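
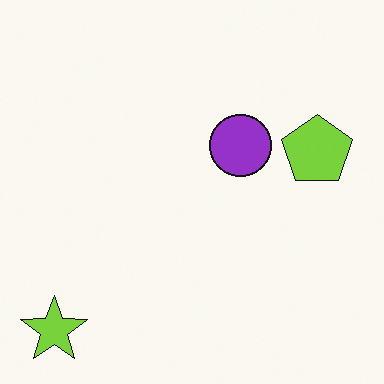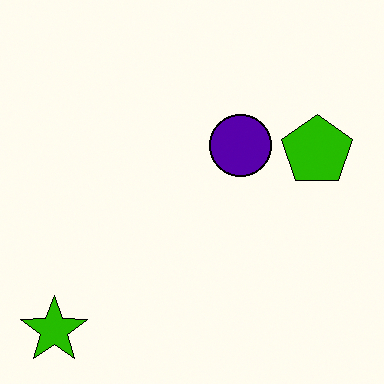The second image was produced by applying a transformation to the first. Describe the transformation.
The second image is the first given much higher contrast.

Tones are pushed away from mid-grey across the whole image — a global contrast change.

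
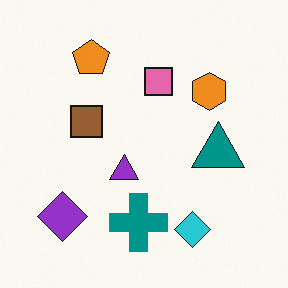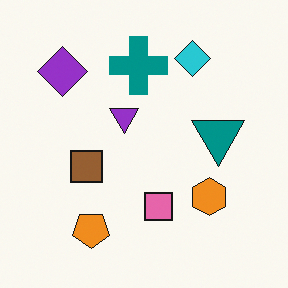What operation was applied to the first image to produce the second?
The transformation is: flipped vertically (top ↔ bottom).

The orange pentagon is in the top-left of the first image and the bottom-left of the second — shapes on opposite sides of the horizontal midline have swapped in a mirror flip.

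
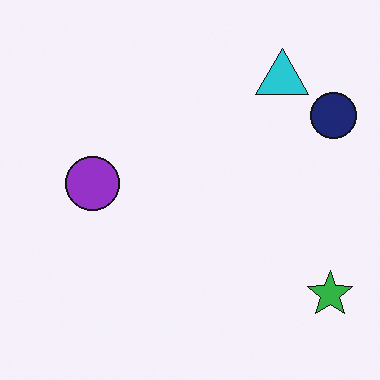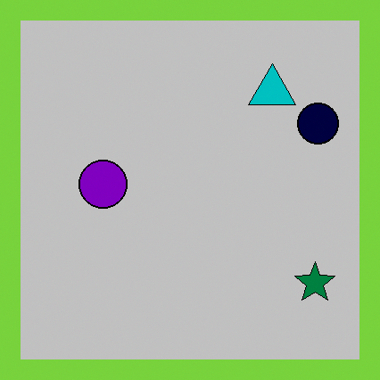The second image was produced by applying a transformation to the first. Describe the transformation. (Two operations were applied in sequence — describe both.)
The image was heavily posterized to just a handful of flat colors, then framed with a lime border.

Each flat color has snapped to a coarser quantized level — most visibly, the near-white background has dropped to a flat grey. A solid lime frame runs around the edge of the second image, with the content slightly shrunk inside it.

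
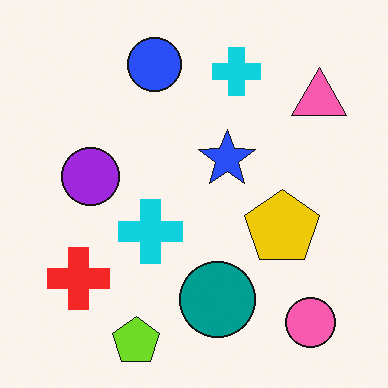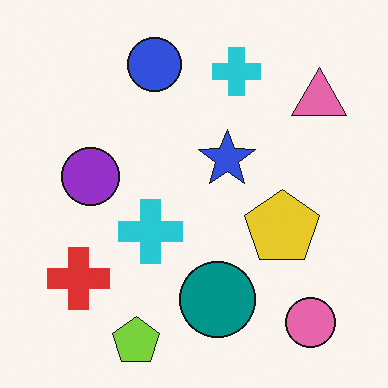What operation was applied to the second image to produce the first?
Slightly oversaturated.

All colors are more vivid — a global saturation change.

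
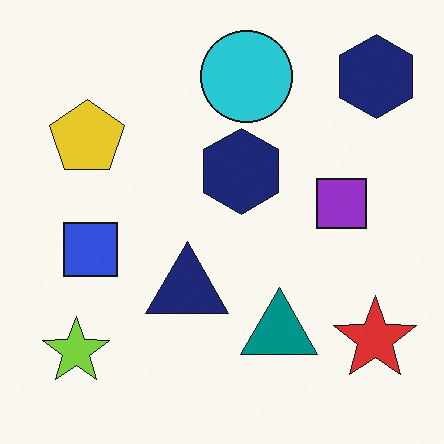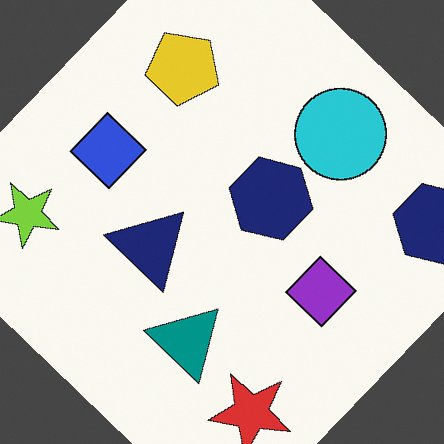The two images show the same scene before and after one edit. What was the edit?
This is the original image rotated clockwise by a large amount — several tens of degrees.

Every shape is tilted by the same angle and the image corners show triangular fill wedges — a whole-image rotation by a non-right angle.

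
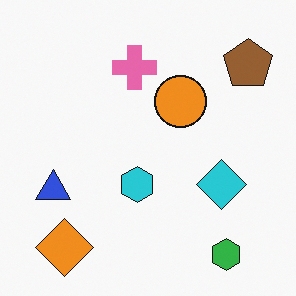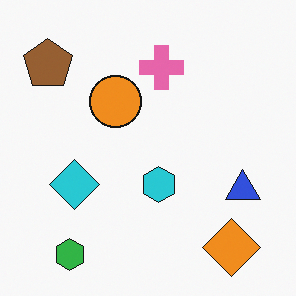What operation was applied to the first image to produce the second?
The transformation is: flipped horizontally (left ↔ right).

The brown pentagon is in the top-right of the first image and the top-left of the second — shapes on opposite sides of the vertical midline have swapped in a mirror flip.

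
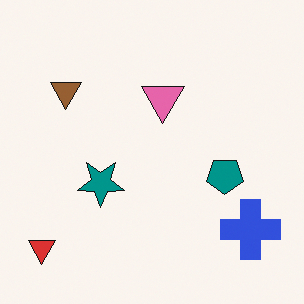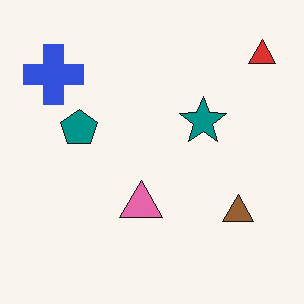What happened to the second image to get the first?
Rotated 180°.

The red triangle sits in the top-right of the second image and the bottom-left of the first — consistent with a whole-image 180° rotation.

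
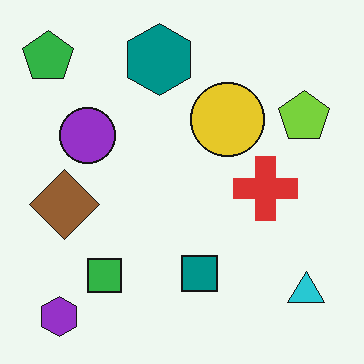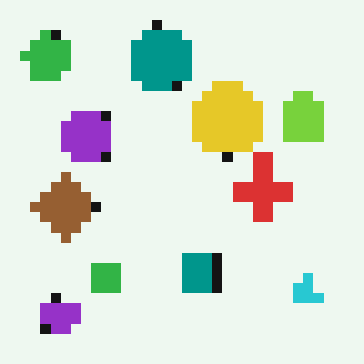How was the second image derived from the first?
This is the original image coarsely pixelated.

Shapes are reduced to large square blocks; fine edges and outlines are lost — a downscale-then-upscale (mosaic) effect.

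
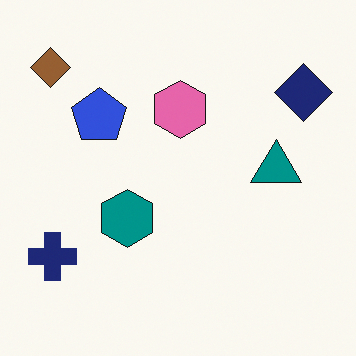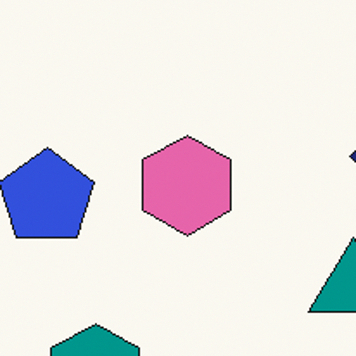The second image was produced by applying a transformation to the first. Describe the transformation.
Cropped to a noticeably smaller region and rescaled.

The visible shapes are larger and the field of view is narrower; shapes near the original edges may be partly or wholly outside the frame — a crop-and-rescale.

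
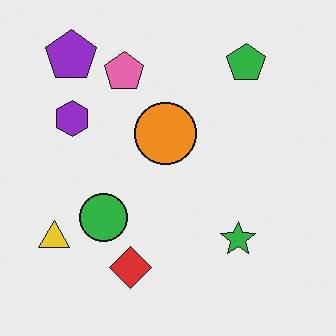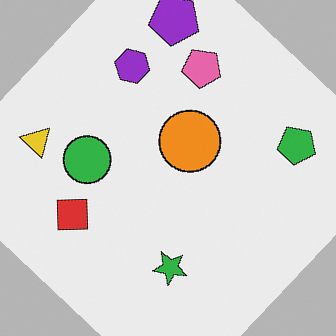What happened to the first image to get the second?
The transformation is: rotated clockwise by a large amount — several tens of degrees.

Every shape is tilted by the same angle and the image corners show triangular fill wedges — a whole-image rotation by a non-right angle.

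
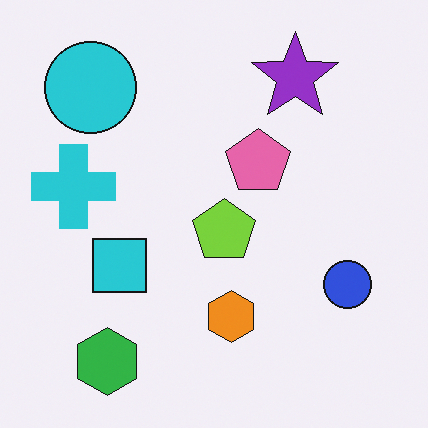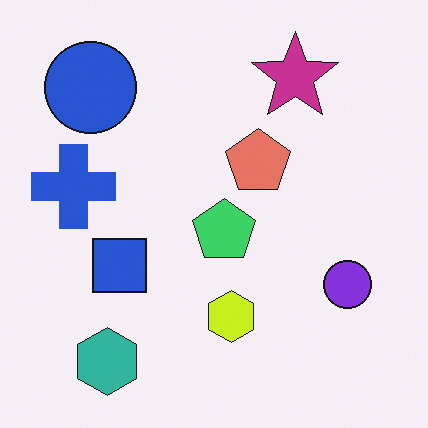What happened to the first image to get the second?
The transformation is: hue-shifted slightly.

Every shape's color has rotated by the same amount around the hue wheel — a uniform hue shift.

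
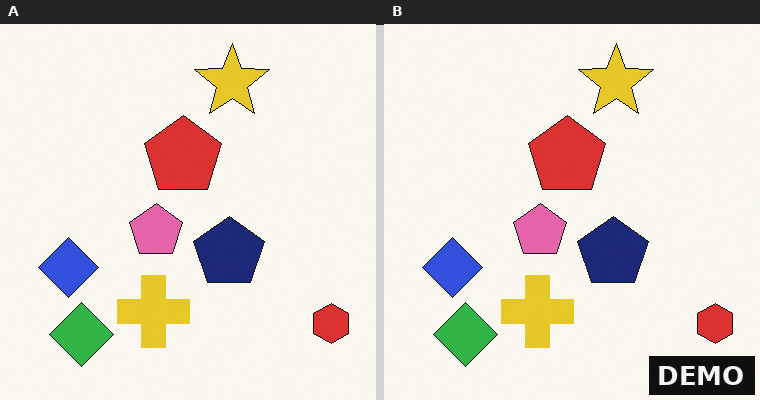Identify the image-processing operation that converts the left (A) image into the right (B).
Watermarked with the text "DEMO" in the lower-right corner.

A dark label reading "DEMO" appears in the lower-right corner.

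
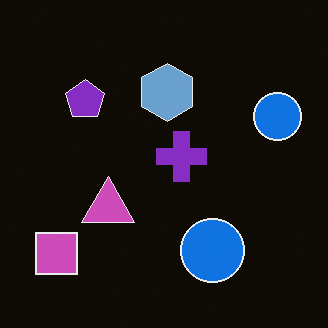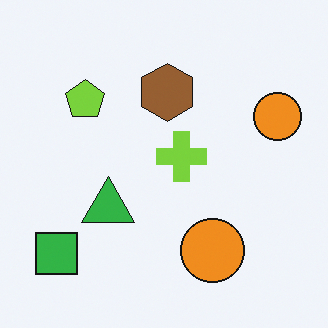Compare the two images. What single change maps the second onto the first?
It was color-inverted (negative).

The light background has become dark and every shape's color is its complement — a photographic negative.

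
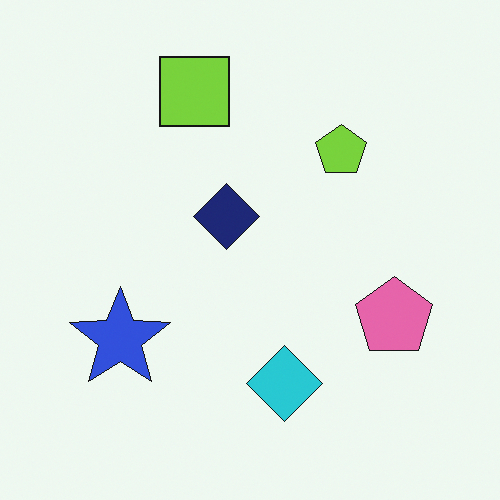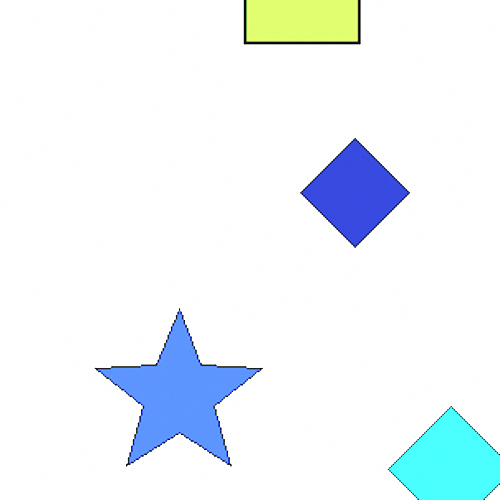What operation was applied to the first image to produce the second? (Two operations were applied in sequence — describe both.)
It was cropped tightly and scaled back up, then noticeably brightened.

The visible shapes are larger and the field of view is narrower; shapes near the original edges may be partly or wholly outside the frame — a crop-and-rescale. Every pixel — background and shapes alike — is uniformly brightened.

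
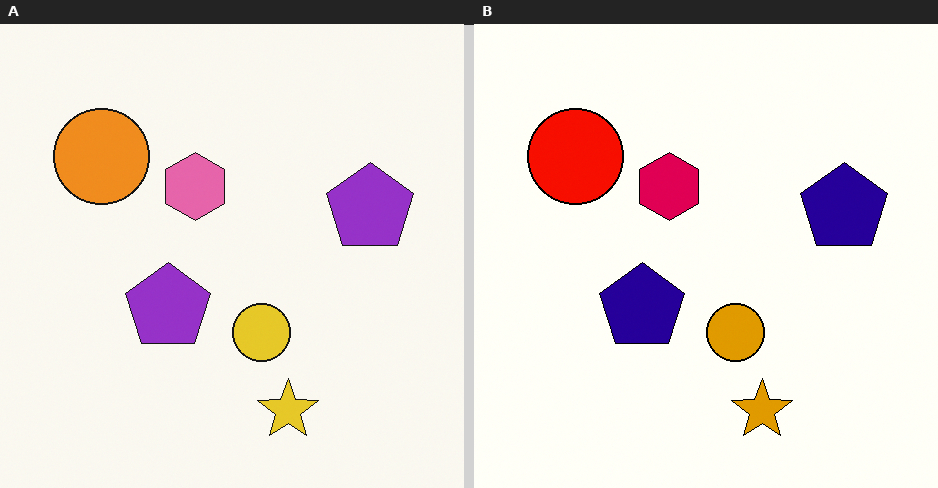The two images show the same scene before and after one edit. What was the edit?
Given much higher contrast.

Tones are pushed away from mid-grey across the whole image — a global contrast change.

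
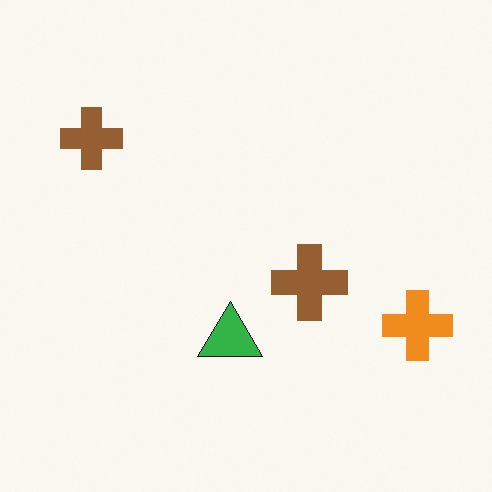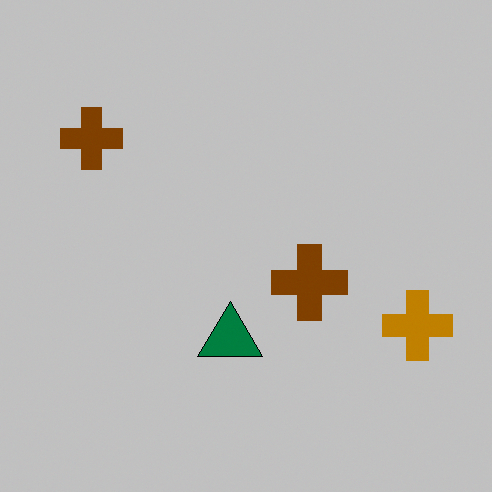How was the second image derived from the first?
The second image is the first aggressively posterized.

Each flat color has snapped to a coarser quantized level — most visibly, the near-white background has dropped to a flat grey.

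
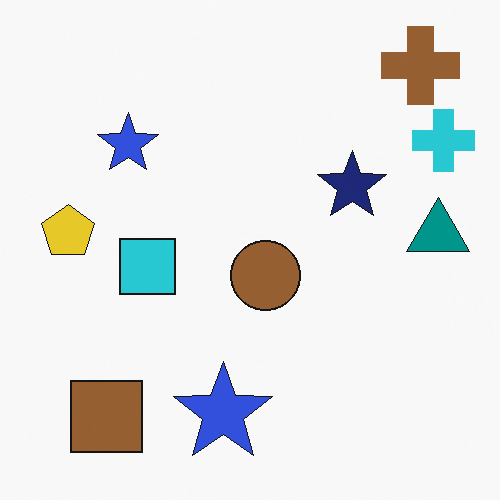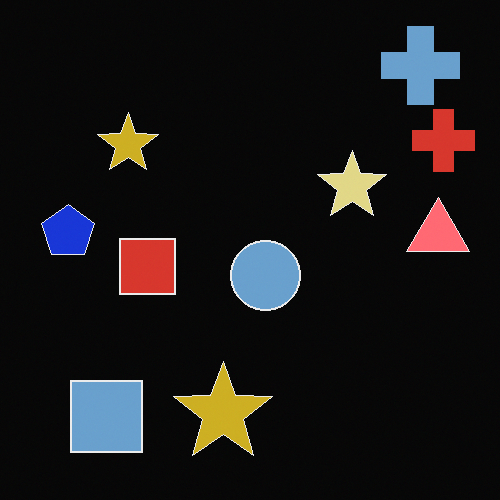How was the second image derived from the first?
The second image is the first color-inverted (negative).

The light background has become dark and every shape's color is its complement — a photographic negative.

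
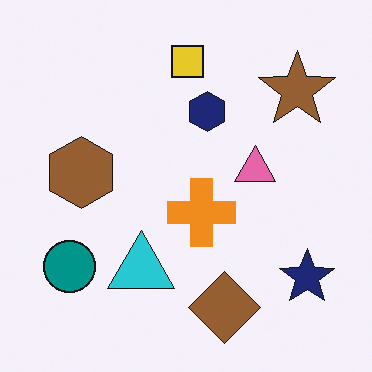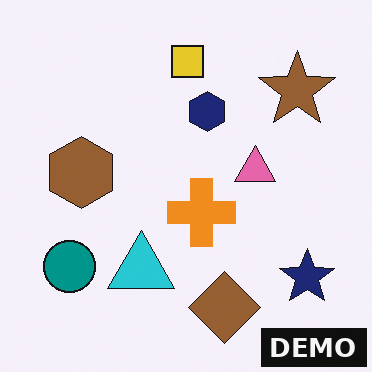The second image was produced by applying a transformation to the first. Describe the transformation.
The second image is the first watermarked with the text "DEMO" in the lower-right corner.

A dark label reading "DEMO" appears in the lower-right corner.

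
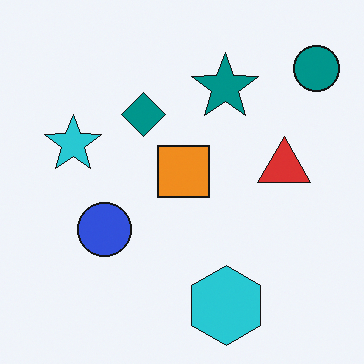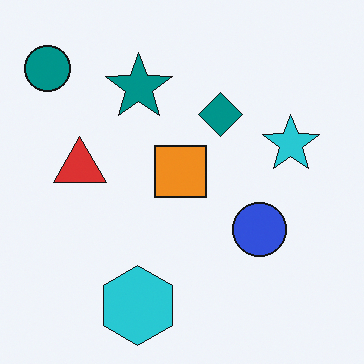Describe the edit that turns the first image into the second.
The transformation is: flipped horizontally (left ↔ right).

The teal circle is in the top-right of the first image and the top-left of the second — shapes on opposite sides of the vertical midline have swapped in a mirror flip.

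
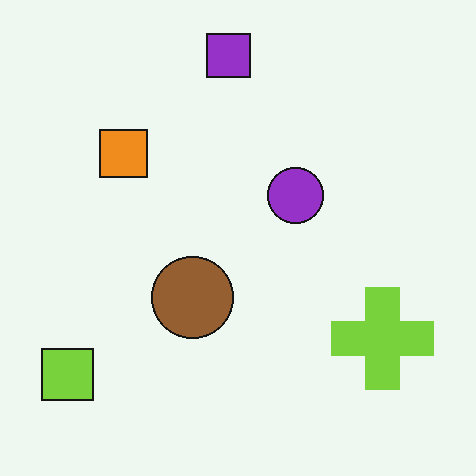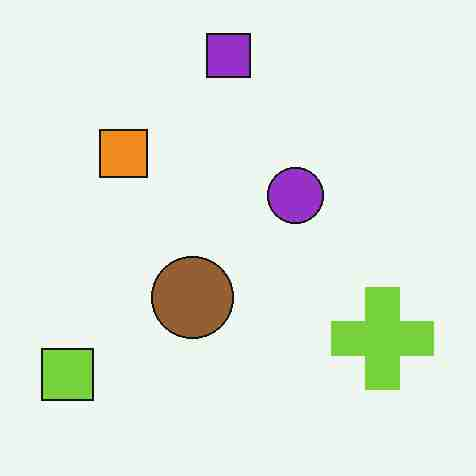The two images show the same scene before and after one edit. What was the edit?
The second image is the first degraded with heavy JPEG compression.

Blocky 8×8 compression artifacts appear around shape edges and the flat background shows ringing — characteristic JPEG degradation.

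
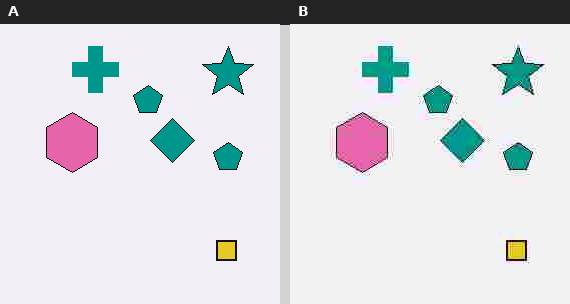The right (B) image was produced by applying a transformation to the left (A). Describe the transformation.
It was heavily JPEG-compressed with obvious blocking artifacts.

Blocky 8×8 compression artifacts appear around shape edges and the flat background shows ringing — characteristic JPEG degradation.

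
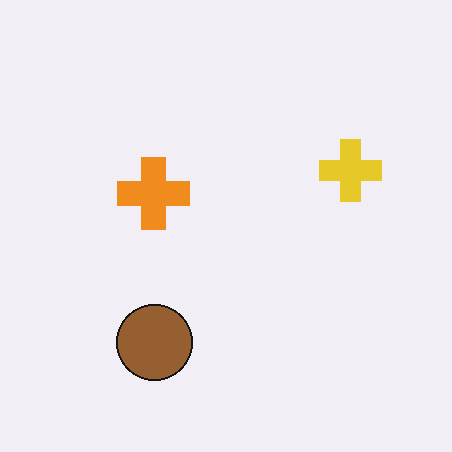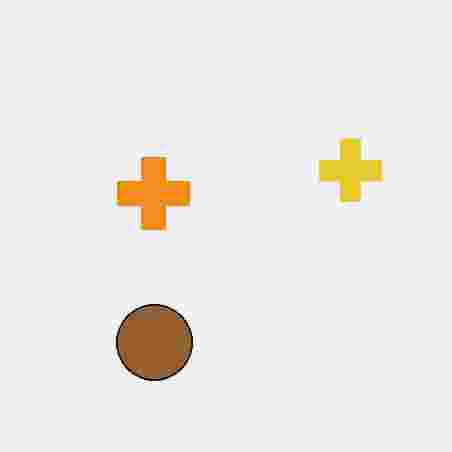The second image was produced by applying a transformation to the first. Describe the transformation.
The transformation is: heavily JPEG-compressed with obvious blocking artifacts.

Blocky 8×8 compression artifacts appear around shape edges and the flat background shows ringing — characteristic JPEG degradation.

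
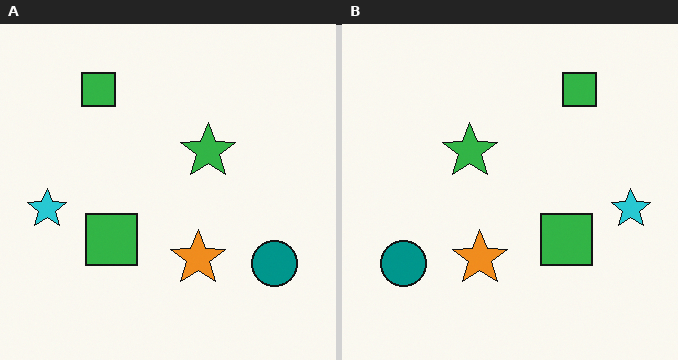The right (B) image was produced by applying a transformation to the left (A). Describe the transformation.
The right (B) image is the left (A) flipped horizontally (left ↔ right).

The cyan star is in the left of the left (A) image and the right of the right (B) — shapes on opposite sides of the vertical midline have swapped in a mirror flip.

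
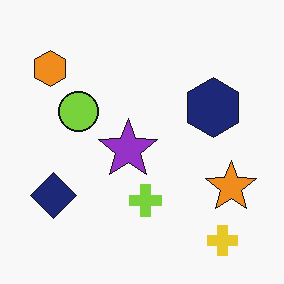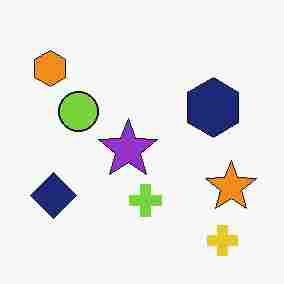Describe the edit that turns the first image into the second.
It was heavily JPEG-compressed with obvious blocking artifacts.

Blocky 8×8 compression artifacts appear around shape edges and the flat background shows ringing — characteristic JPEG degradation.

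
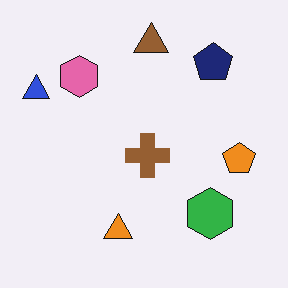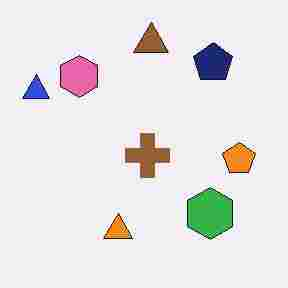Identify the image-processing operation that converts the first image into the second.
The second image is the first heavily JPEG-compressed with obvious blocking artifacts.

Blocky 8×8 compression artifacts appear around shape edges and the flat background shows ringing — characteristic JPEG degradation.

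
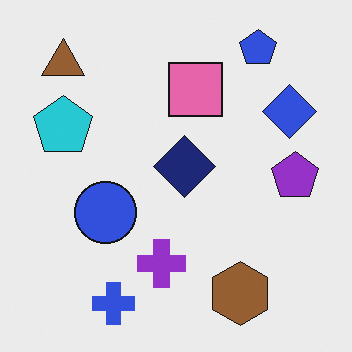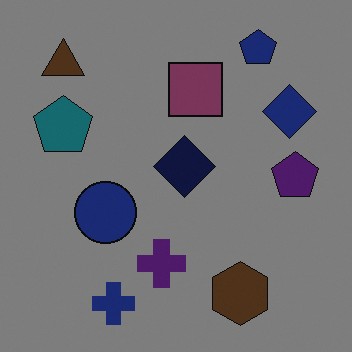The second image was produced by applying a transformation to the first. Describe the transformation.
This is the original image substantially darkened.

Every pixel — background and shapes alike — is uniformly darkened.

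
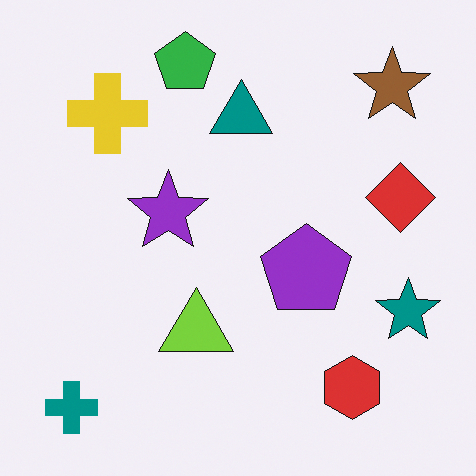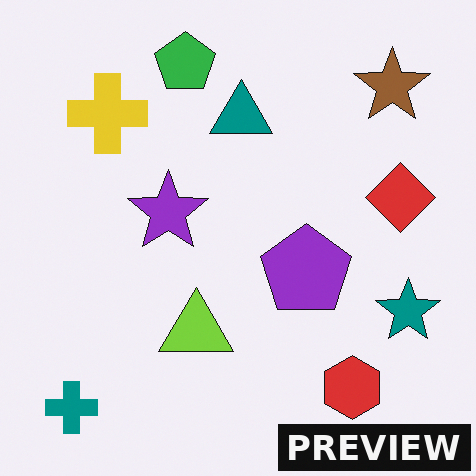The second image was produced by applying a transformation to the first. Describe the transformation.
It was watermarked with the text "PREVIEW" in the lower-right corner.

A dark label reading "PREVIEW" appears in the lower-right corner.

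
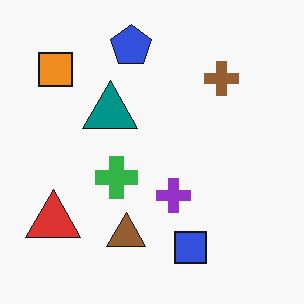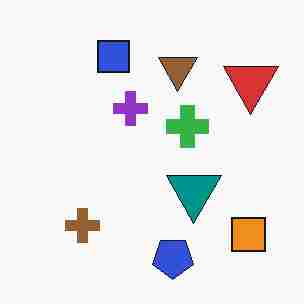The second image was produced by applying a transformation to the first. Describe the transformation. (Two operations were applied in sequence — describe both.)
The image was degraded with heavy JPEG compression, then rotated 180°.

Blocky 8×8 compression artifacts appear around shape edges and the flat background shows ringing — characteristic JPEG degradation. The orange square sits in the top-left of the first image and the bottom-right of the second — consistent with a whole-image 180° rotation.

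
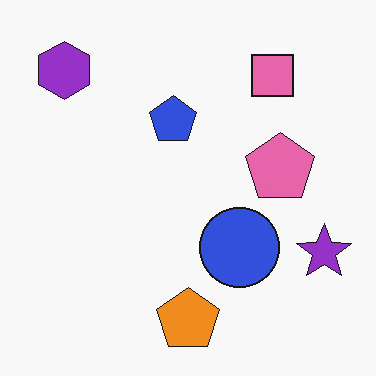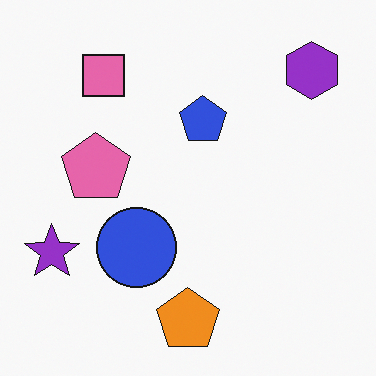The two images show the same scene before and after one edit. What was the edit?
This is the original image flipped horizontally (left ↔ right).

The purple star is in the bottom-right of the first image and the bottom-left of the second — shapes on opposite sides of the vertical midline have swapped in a mirror flip.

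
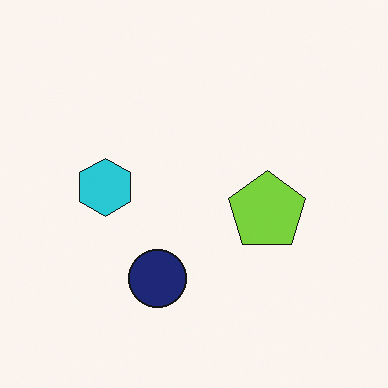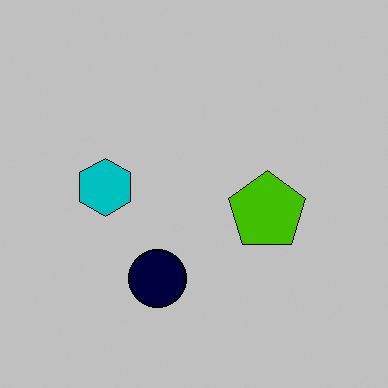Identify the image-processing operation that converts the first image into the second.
It was aggressively posterized.

Each flat color has snapped to a coarser quantized level — most visibly, the near-white background has dropped to a flat grey.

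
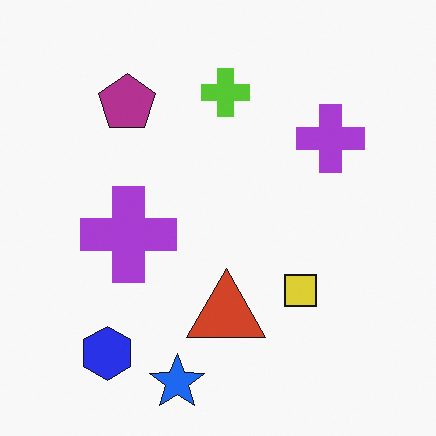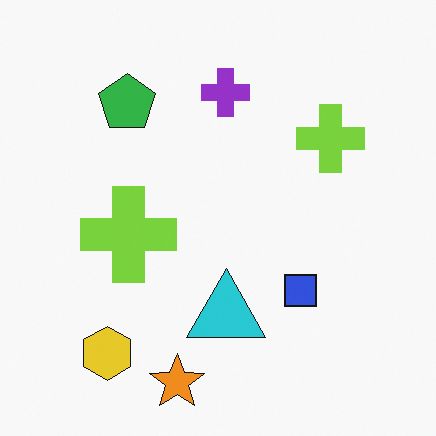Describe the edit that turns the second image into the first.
It was hue-shifted through roughly half the color wheel.

Every shape's color has rotated by the same amount around the hue wheel — a uniform hue shift.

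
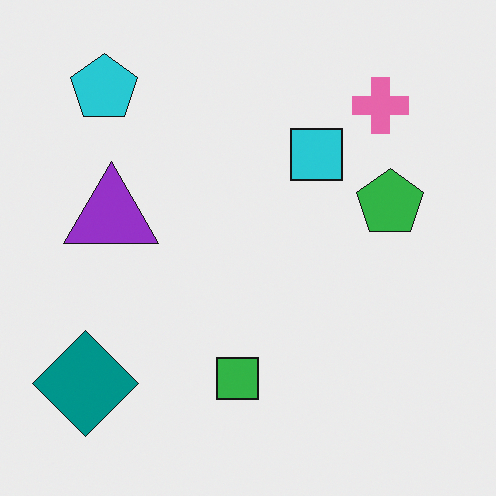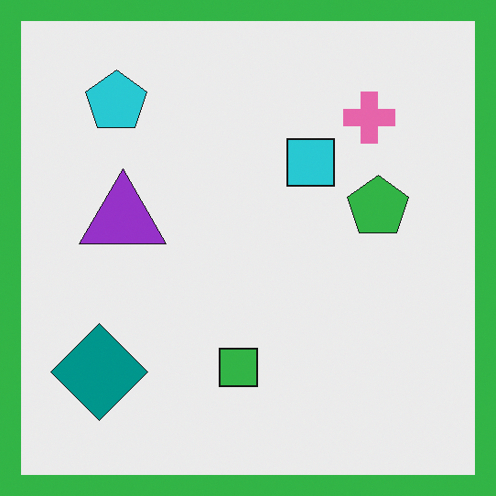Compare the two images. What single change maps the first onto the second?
The transformation is: framed with a green border.

A solid green frame runs around the edge of the second image, with the content slightly shrunk inside it.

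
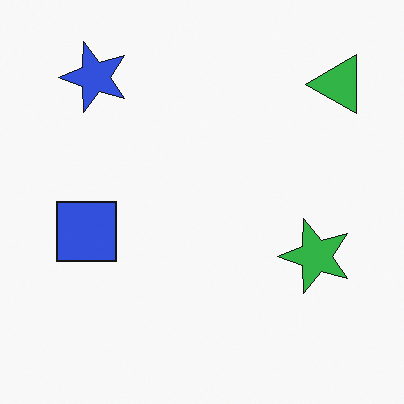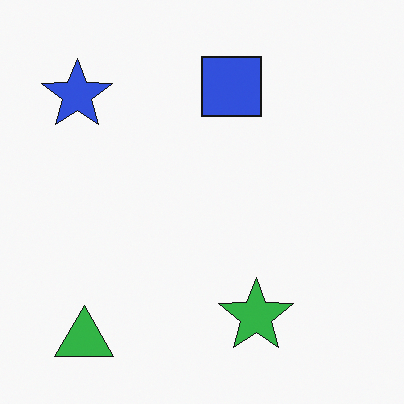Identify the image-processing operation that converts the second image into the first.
The image was transposed (reflected across the top-left ↔ bottom-right diagonal).

Shapes have swapped their row and column positions — what was in the top-right is now in the bottom-left — a diagonal reflection.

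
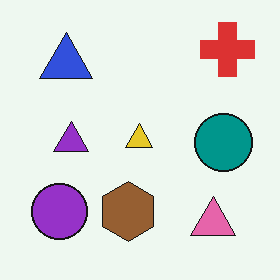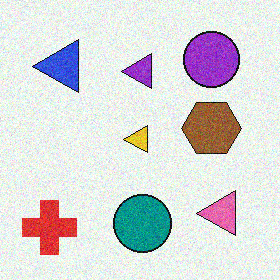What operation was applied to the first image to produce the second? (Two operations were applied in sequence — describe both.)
It was degraded with moderate additive noise, then transposed (reflected across the top-left ↔ bottom-right diagonal).

Random speckle covers the whole image, including the flat background. Shapes have swapped their row and column positions — what was in the top-right is now in the bottom-left — a diagonal reflection.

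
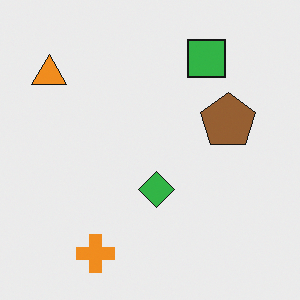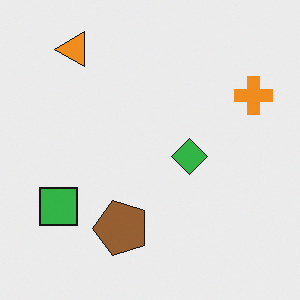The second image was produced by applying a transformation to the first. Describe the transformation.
The image was transposed (reflected across the top-left ↔ bottom-right diagonal).

Shapes have swapped their row and column positions — what was in the top-right is now in the bottom-left — a diagonal reflection.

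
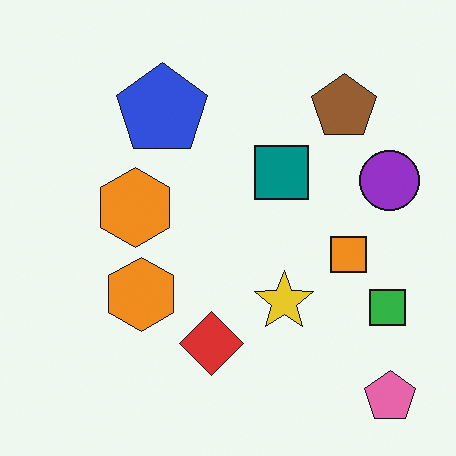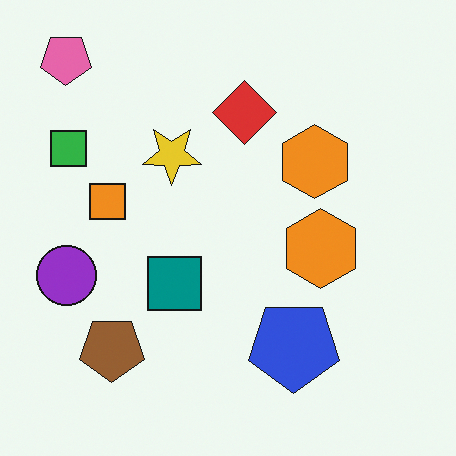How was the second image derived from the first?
This is the original image rotated 180°.

The pink pentagon sits in the bottom-right of the first image and the top-left of the second — consistent with a whole-image 180° rotation.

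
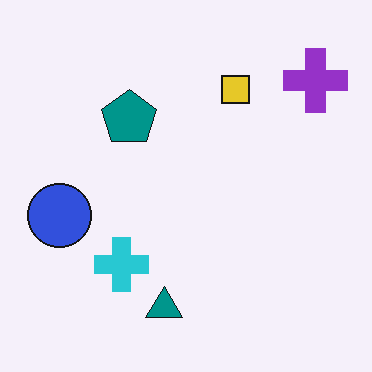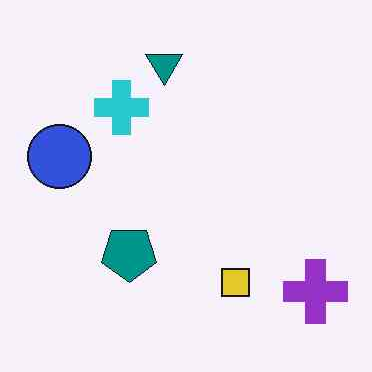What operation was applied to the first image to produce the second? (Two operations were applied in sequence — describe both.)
This is the original image JPEG-compressed with visible artifacts, then flipped vertically (top ↔ bottom).

Blocky 8×8 compression artifacts appear around shape edges and the flat background shows ringing — characteristic JPEG degradation. The teal triangle is in the bottom of the first image and the top of the second — shapes on opposite sides of the horizontal midline have swapped in a mirror flip.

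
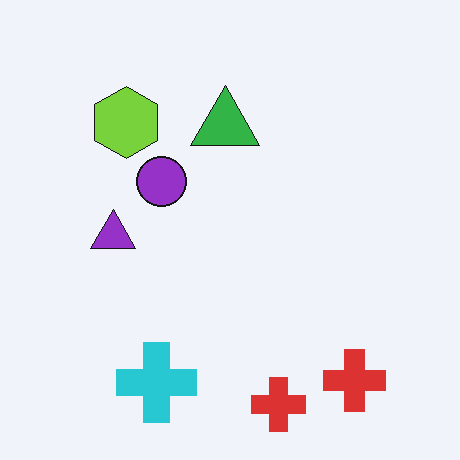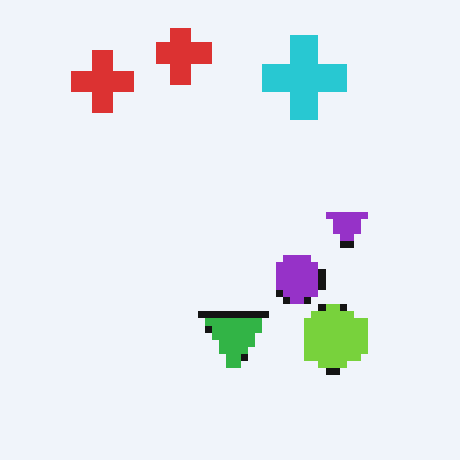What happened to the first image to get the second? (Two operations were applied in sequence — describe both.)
This is the original image rotated 180°, then pixelated into visible square blocks.

The cyan cross sits in the bottom of the first image and the top of the second — consistent with a whole-image 180° rotation. Shapes are reduced to large square blocks; fine edges and outlines are lost — a downscale-then-upscale (mosaic) effect.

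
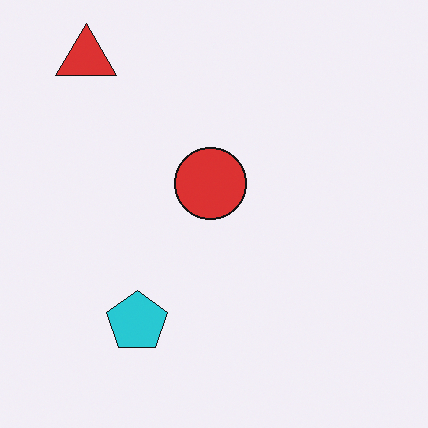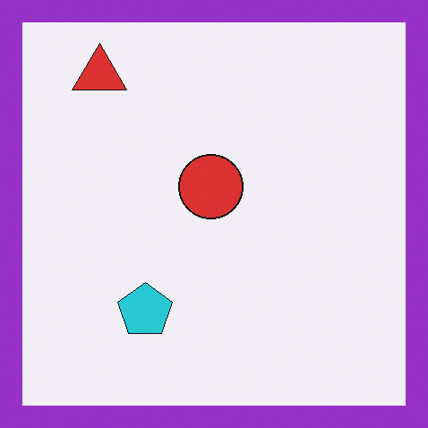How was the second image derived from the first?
This is the original image framed with a purple border.

A solid purple frame runs around the edge of the second image, with the content slightly shrunk inside it.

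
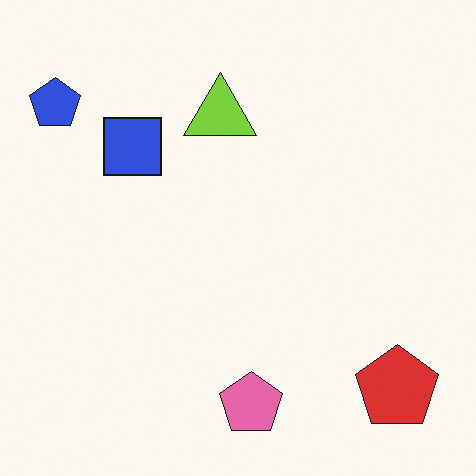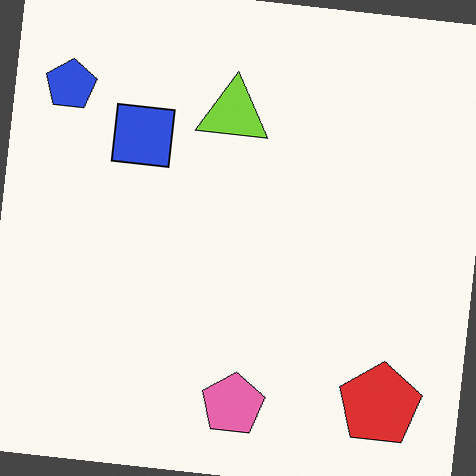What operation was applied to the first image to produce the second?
This is the original image rotated clockwise by a slight angle.

Every shape is tilted by the same angle and the image corners show triangular fill wedges — a whole-image rotation by a non-right angle.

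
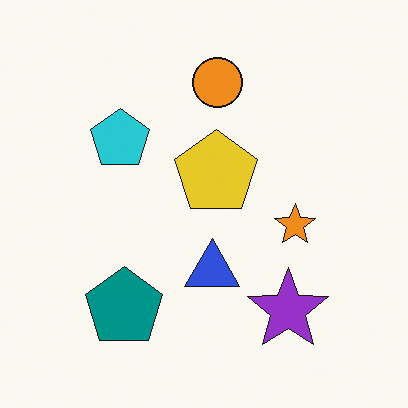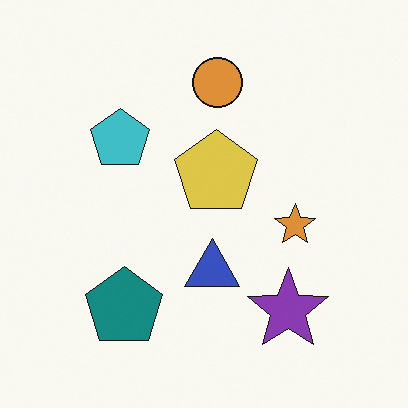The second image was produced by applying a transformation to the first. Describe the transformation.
The image was slightly desaturated.

All colors are more muted and greyish — a global saturation change.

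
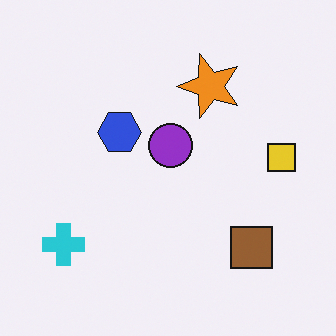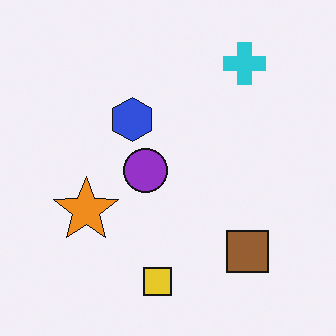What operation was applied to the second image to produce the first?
The first image is the second transposed (reflected across the top-left ↔ bottom-right diagonal).

Shapes have swapped their row and column positions — what was in the top-right is now in the bottom-left — a diagonal reflection.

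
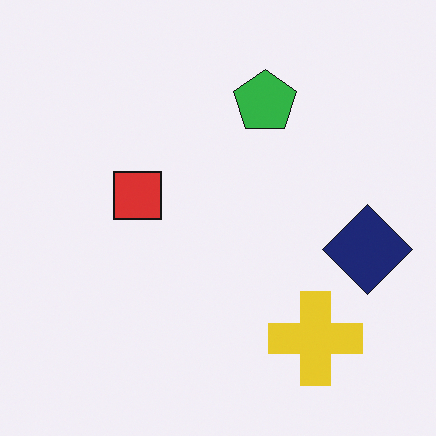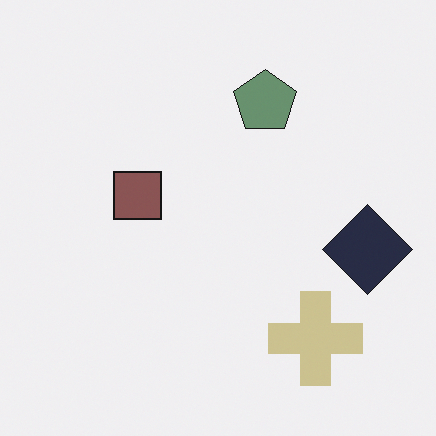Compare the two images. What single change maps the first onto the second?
It was heavily desaturated.

All colors are more muted and greyish — a global saturation change.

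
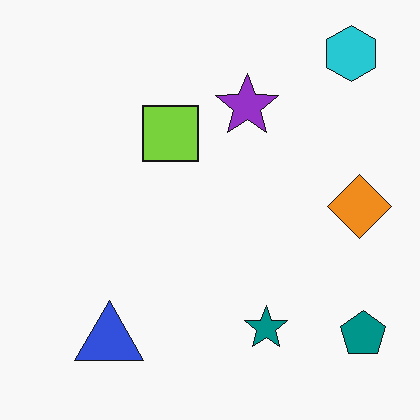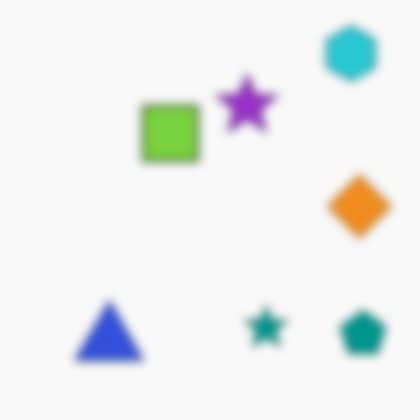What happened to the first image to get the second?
The second image is the first noticeably gaussian-blurred.

Shape edges and outlines are uniformly softened across the whole image.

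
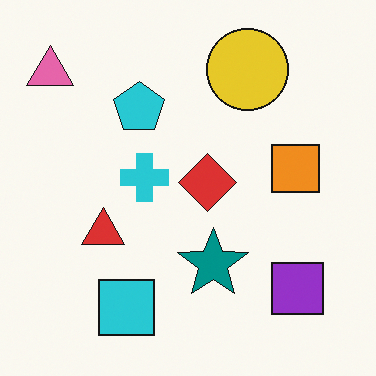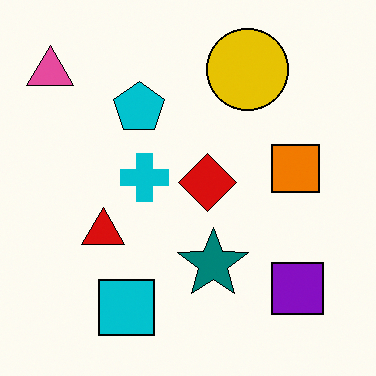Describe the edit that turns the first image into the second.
The transformation is: given slightly increased contrast.

Tones are pushed away from mid-grey across the whole image — a global contrast change.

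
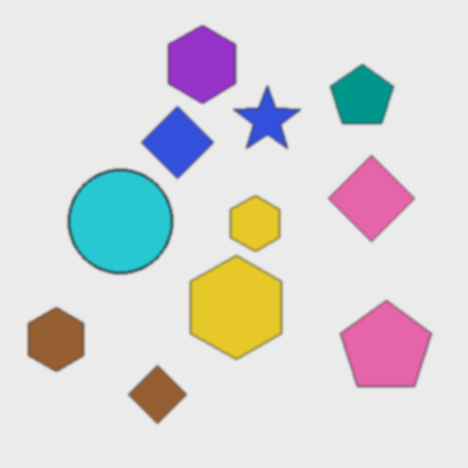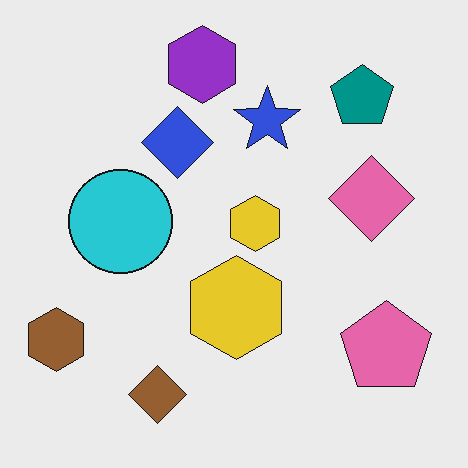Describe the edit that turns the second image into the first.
Slightly softened.

Shape edges and outlines are uniformly softened across the whole image.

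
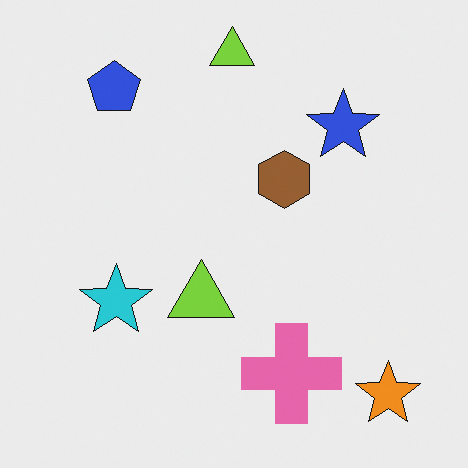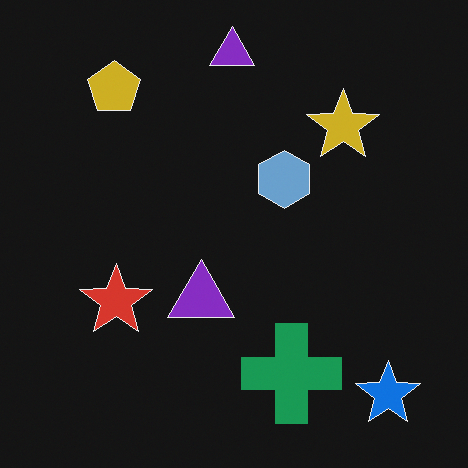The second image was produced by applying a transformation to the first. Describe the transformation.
It was color-inverted (negative).

The light background has become dark and every shape's color is its complement — a photographic negative.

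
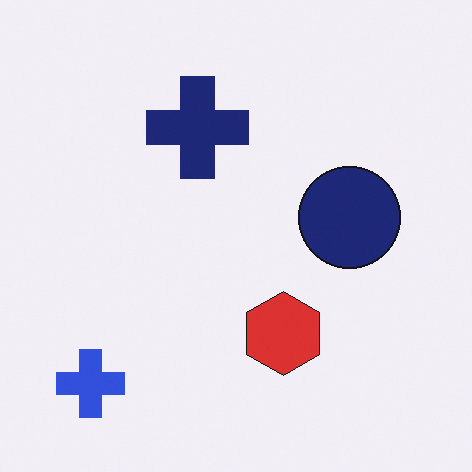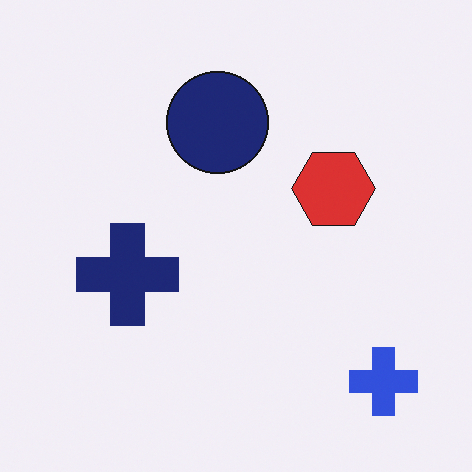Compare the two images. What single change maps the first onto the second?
It was rotated 90° counter-clockwise.

The blue cross sits in the bottom-left of the first image and the bottom-right of the second — consistent with a whole-image 90° counter-clockwise rotation.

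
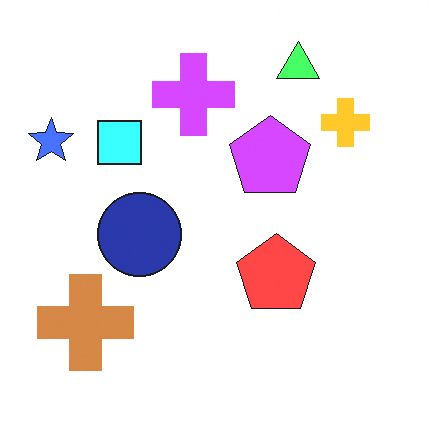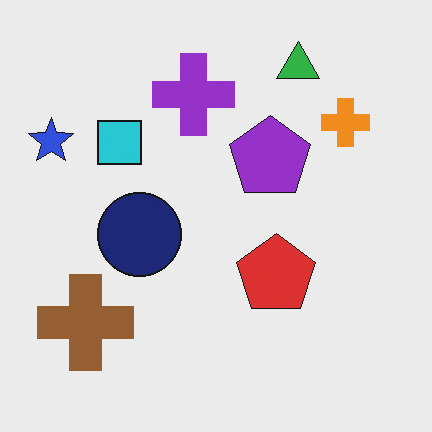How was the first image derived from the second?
The first image is the second brightened a lot.

Every pixel — background and shapes alike — is uniformly brightened.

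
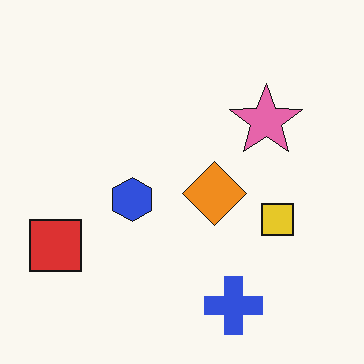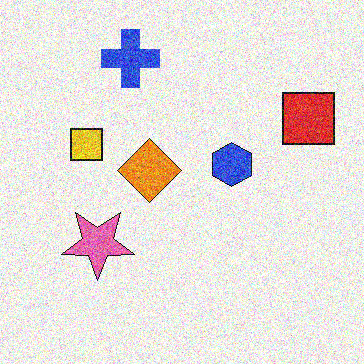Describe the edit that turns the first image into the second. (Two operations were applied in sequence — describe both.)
Degraded with heavy additive noise, then rotated 180°.

Random speckle covers the whole image, including the flat background. The red square sits in the bottom-left of the first image and the top-right of the second — consistent with a whole-image 180° rotation.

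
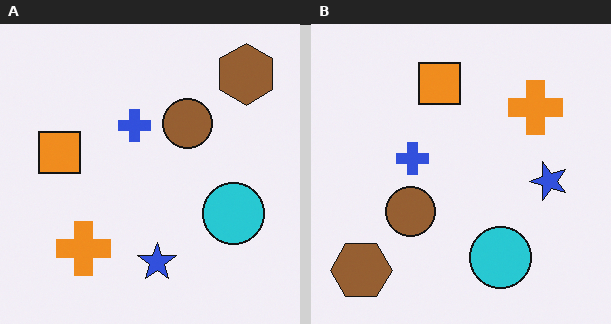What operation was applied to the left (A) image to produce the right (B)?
It was transposed (reflected across the top-left ↔ bottom-right diagonal).

Shapes have swapped their row and column positions — what was in the top-right is now in the bottom-left — a diagonal reflection.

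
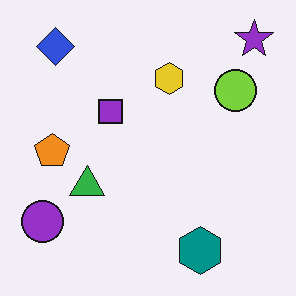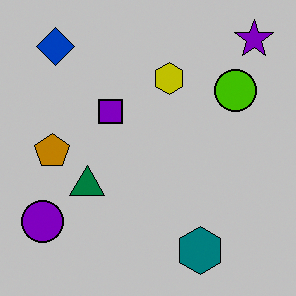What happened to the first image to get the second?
It was heavily posterized to just a handful of flat colors.

Each flat color has snapped to a coarser quantized level — most visibly, the near-white background has dropped to a flat grey.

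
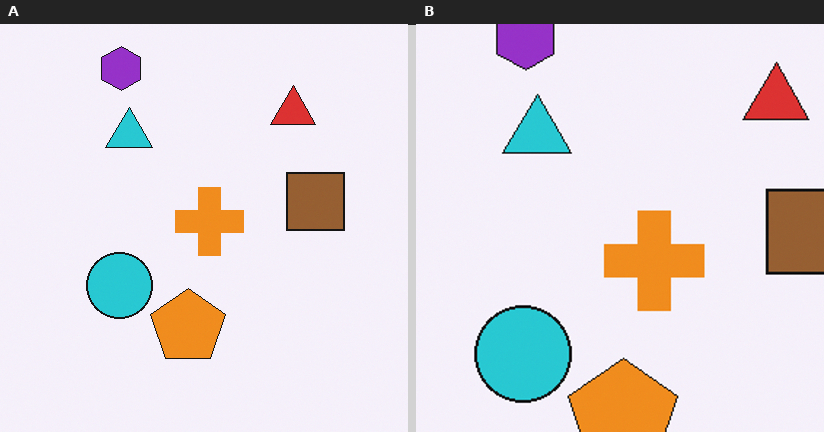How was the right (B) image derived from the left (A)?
The transformation is: cropped to a modestly smaller region and rescaled.

The visible shapes are larger and the field of view is narrower; shapes near the original edges may be partly or wholly outside the frame — a crop-and-rescale.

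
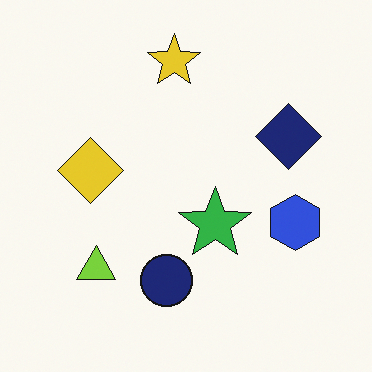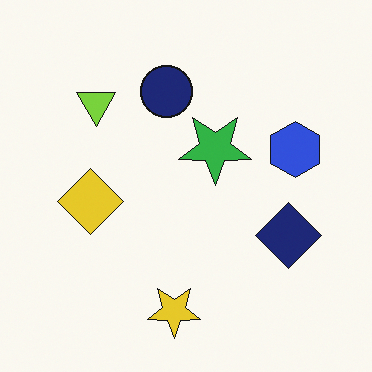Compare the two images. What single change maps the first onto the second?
The transformation is: flipped vertically (top ↔ bottom).

The yellow star is in the top of the first image and the bottom of the second — shapes on opposite sides of the horizontal midline have swapped in a mirror flip.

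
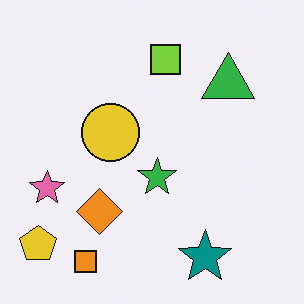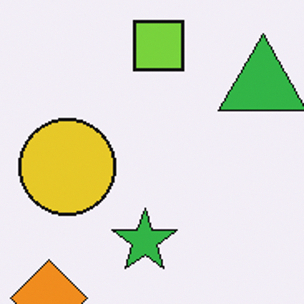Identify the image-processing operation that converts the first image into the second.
The transformation is: cropped to a noticeably smaller region and rescaled.

The visible shapes are larger and the field of view is narrower; shapes near the original edges may be partly or wholly outside the frame — a crop-and-rescale.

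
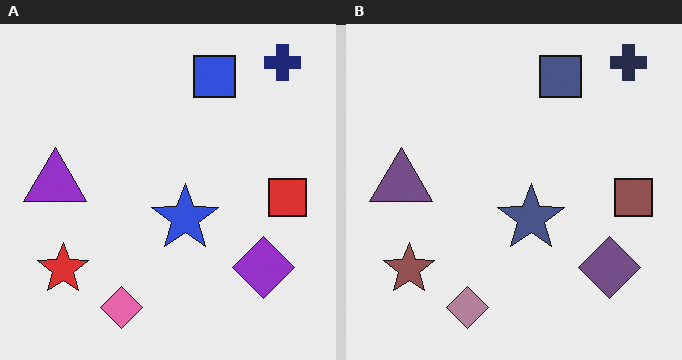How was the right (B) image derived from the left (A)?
The right (B) image is the left (A) made much more muted (saturation change).

All colors are more muted and greyish — a global saturation change.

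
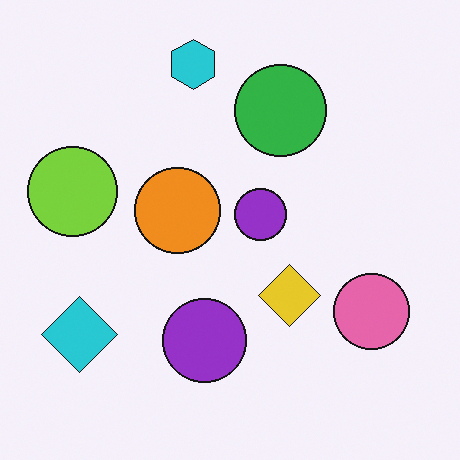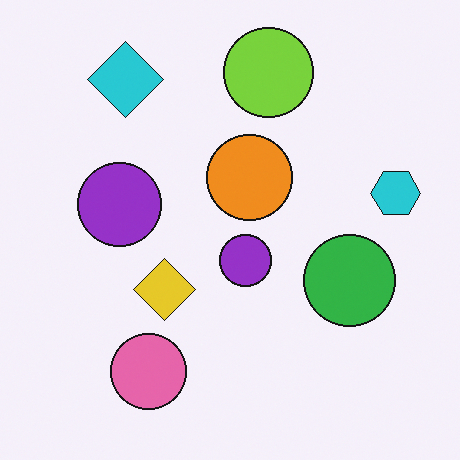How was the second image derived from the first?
This is the original image rotated 90° clockwise.

The cyan diamond sits in the bottom-left of the first image and the top-left of the second — consistent with a whole-image 90° clockwise rotation.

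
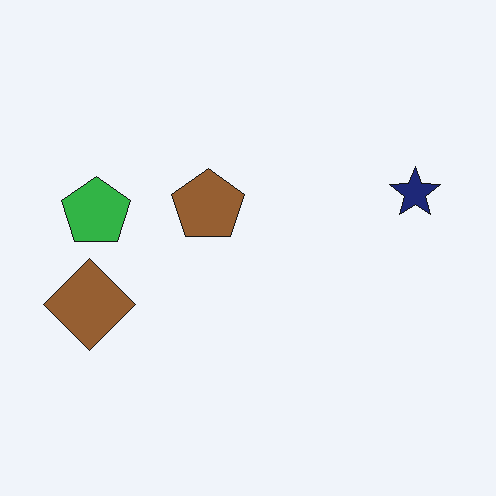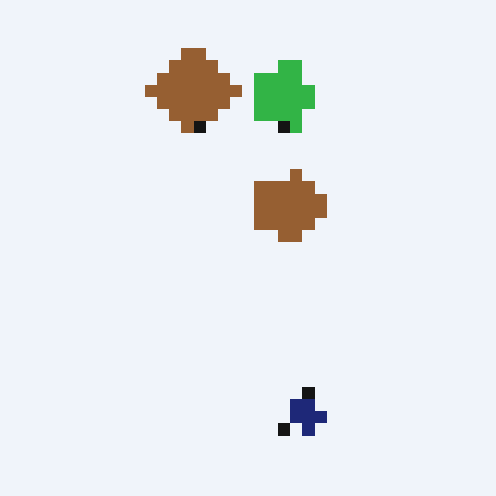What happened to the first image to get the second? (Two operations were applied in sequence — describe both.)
The image was rotated 90° clockwise, then heavily pixelated into large blocks.

The navy star sits in the right of the first image and the bottom of the second — consistent with a whole-image 90° clockwise rotation. Shapes are reduced to large square blocks; fine edges and outlines are lost — a downscale-then-upscale (mosaic) effect.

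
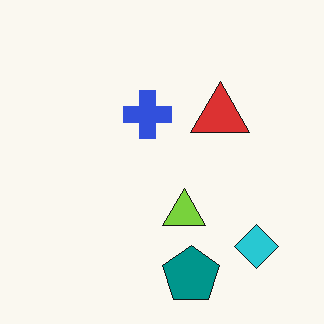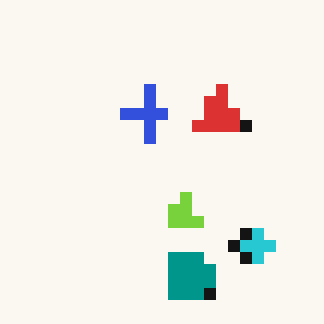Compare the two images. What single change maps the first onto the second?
The transformation is: heavily pixelated into large blocks.

Shapes are reduced to large square blocks; fine edges and outlines are lost — a downscale-then-upscale (mosaic) effect.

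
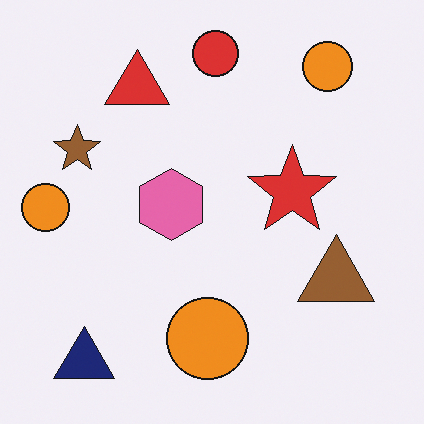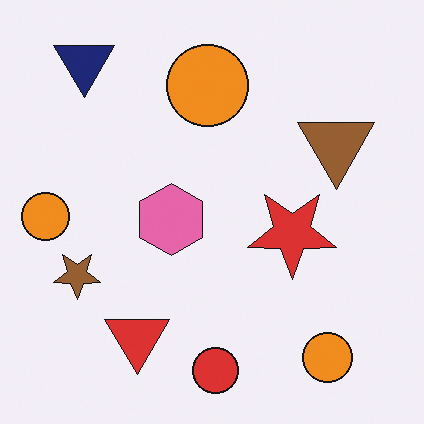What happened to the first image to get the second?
The image was flipped vertically (top ↔ bottom).

The red circle is in the top of the first image and the bottom of the second — shapes on opposite sides of the horizontal midline have swapped in a mirror flip.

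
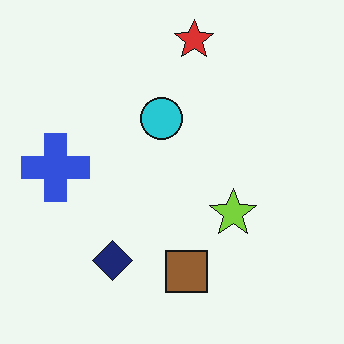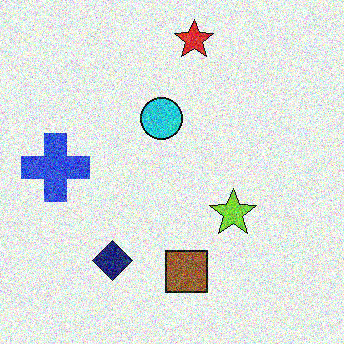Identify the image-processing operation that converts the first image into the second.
This is the original image degraded with a thick layer of grain.

Random speckle covers the whole image, including the flat background.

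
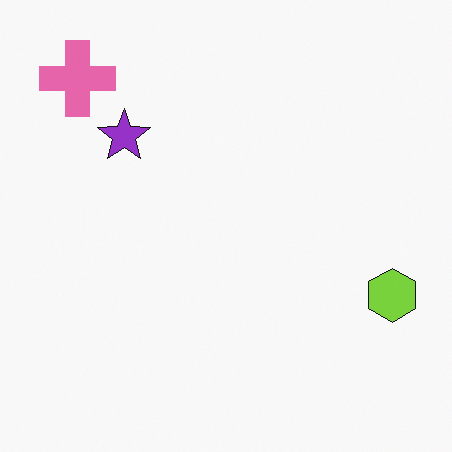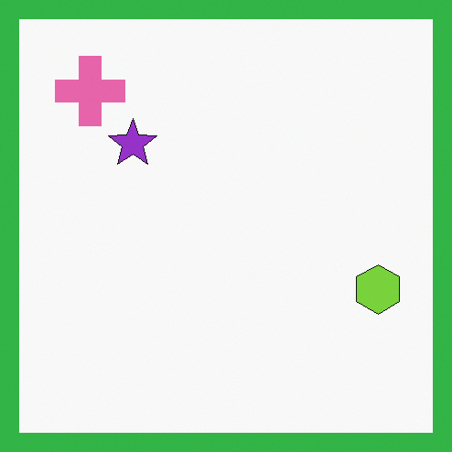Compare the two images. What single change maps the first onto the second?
This is the original image framed with a green border.

A solid green frame runs around the edge of the second image, with the content slightly shrunk inside it.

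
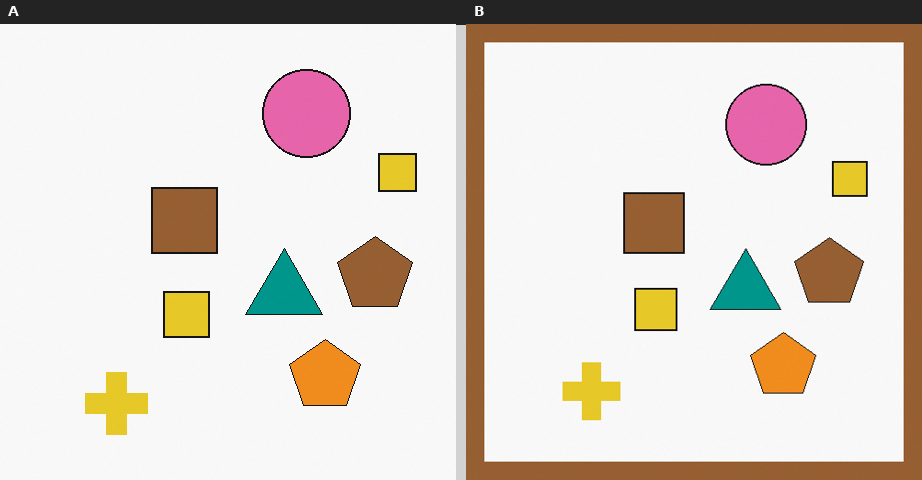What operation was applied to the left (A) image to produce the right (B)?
The transformation is: framed with a brown border.

A solid brown frame runs around the edge of the right (B) image, with the content slightly shrunk inside it.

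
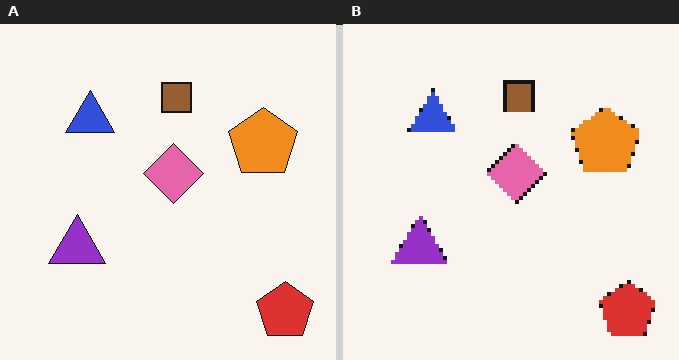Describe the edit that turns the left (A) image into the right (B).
Mildly pixelated.

Shapes are reduced to large square blocks; fine edges and outlines are lost — a downscale-then-upscale (mosaic) effect.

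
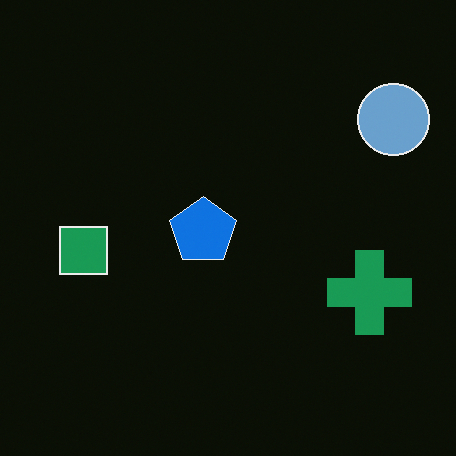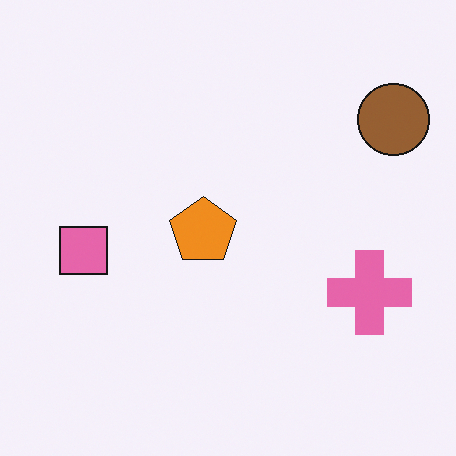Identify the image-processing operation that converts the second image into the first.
The first image is the second color-inverted (negative).

The light background has become dark and every shape's color is its complement — a photographic negative.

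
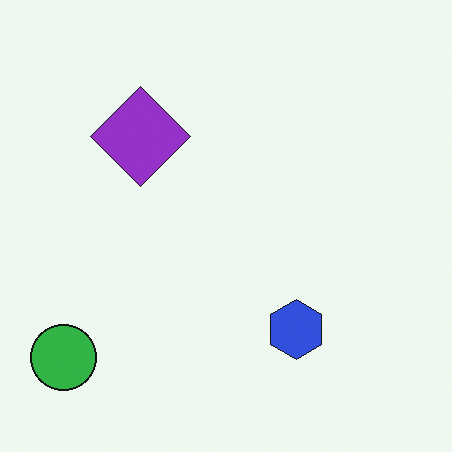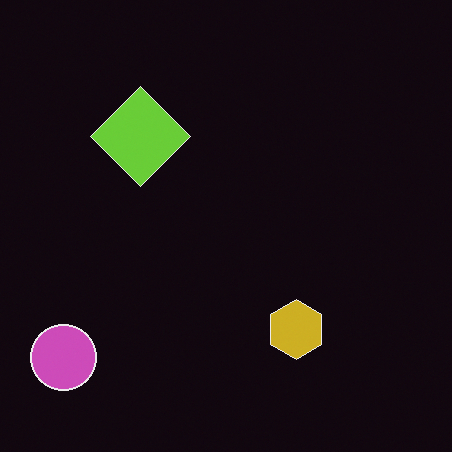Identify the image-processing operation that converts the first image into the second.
The transformation is: color-inverted (negative).

The light background has become dark and every shape's color is its complement — a photographic negative.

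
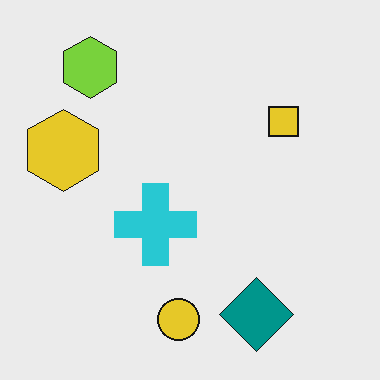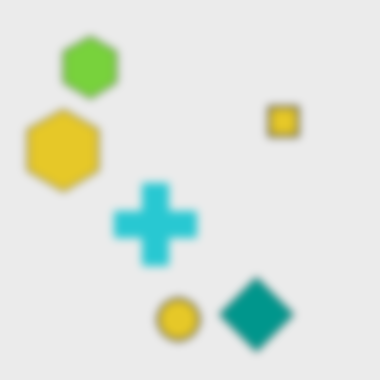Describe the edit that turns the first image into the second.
The second image is the first noticeably gaussian-blurred.

Shape edges and outlines are uniformly softened across the whole image.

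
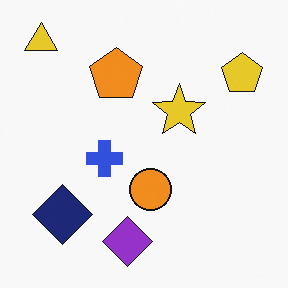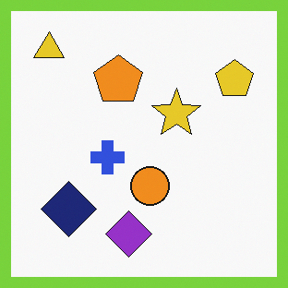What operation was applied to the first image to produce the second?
The image was framed with a lime border.

A solid lime frame runs around the edge of the second image, with the content slightly shrunk inside it.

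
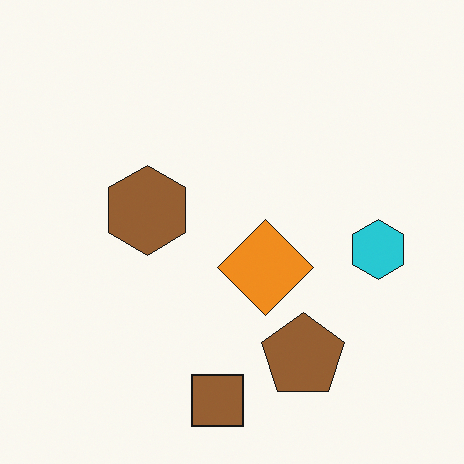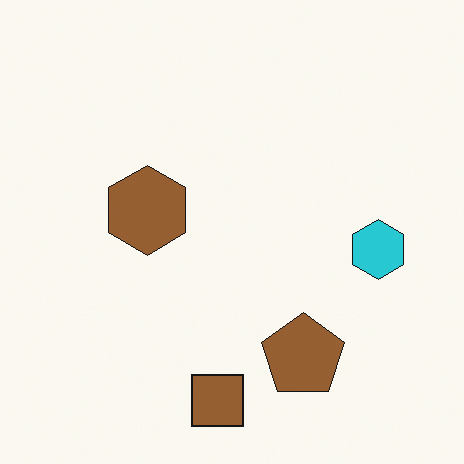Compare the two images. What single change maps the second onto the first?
The transformation is: overlaid with an additional orange diamond.

An orange diamond appears in the first image that is absent from the second.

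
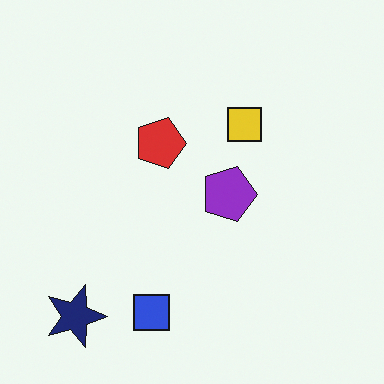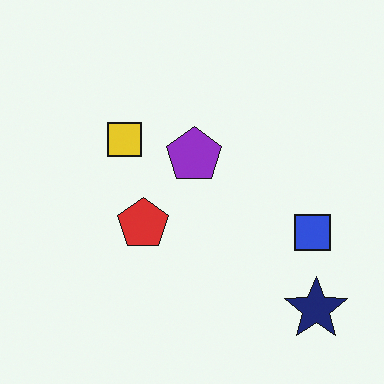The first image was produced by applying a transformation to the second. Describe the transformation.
The first image is the second rotated 90° clockwise.

The navy star sits in the bottom-right of the second image and the bottom-left of the first — consistent with a whole-image 90° clockwise rotation.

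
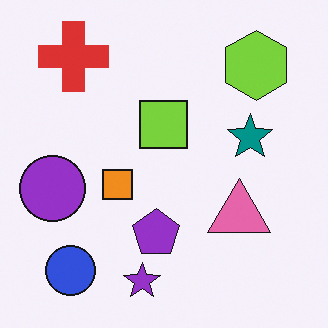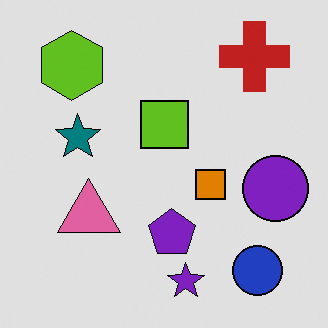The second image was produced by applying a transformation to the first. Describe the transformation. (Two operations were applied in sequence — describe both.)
Moderately posterized, then flipped horizontally (left ↔ right).

Each flat color has snapped to a coarser quantized level — most visibly, the near-white background has dropped to a flat grey. The purple circle is in the left of the first image and the right of the second — shapes on opposite sides of the vertical midline have swapped in a mirror flip.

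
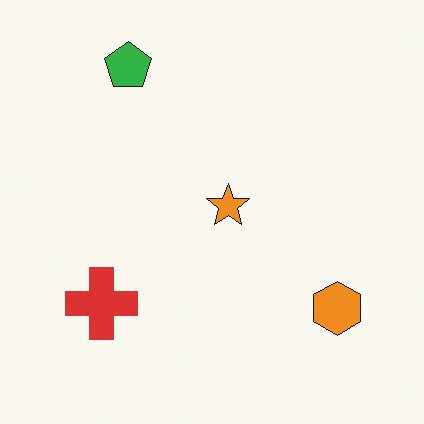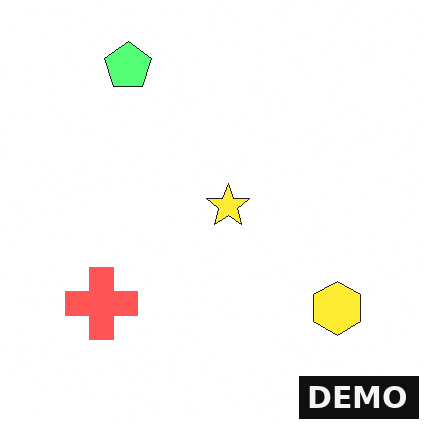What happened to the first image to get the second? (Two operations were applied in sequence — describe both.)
The image was substantially brightened, then watermarked with the text "DEMO" in the lower-right corner.

Every pixel — background and shapes alike — is uniformly brightened. A dark label reading "DEMO" appears in the lower-right corner.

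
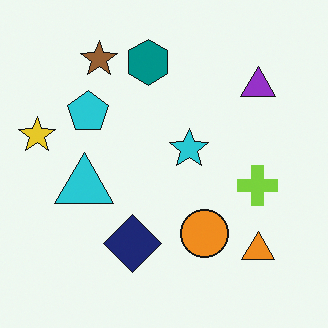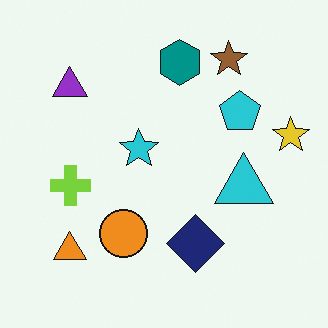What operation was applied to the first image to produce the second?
The image was flipped horizontally (left ↔ right).

The yellow star is in the left of the first image and the right of the second — shapes on opposite sides of the vertical midline have swapped in a mirror flip.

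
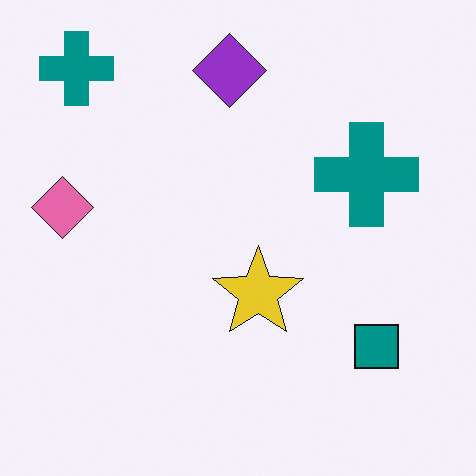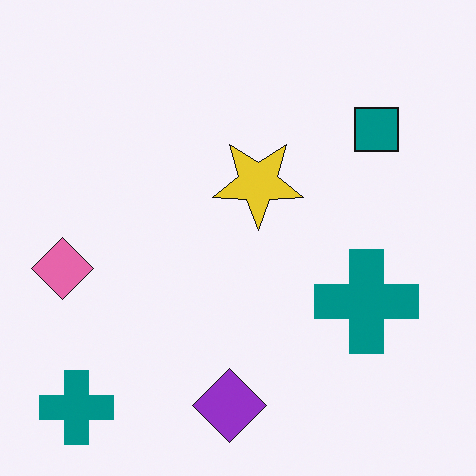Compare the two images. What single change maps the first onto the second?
The transformation is: flipped vertically (top ↔ bottom).

The purple diamond is in the top of the first image and the bottom of the second — shapes on opposite sides of the horizontal midline have swapped in a mirror flip.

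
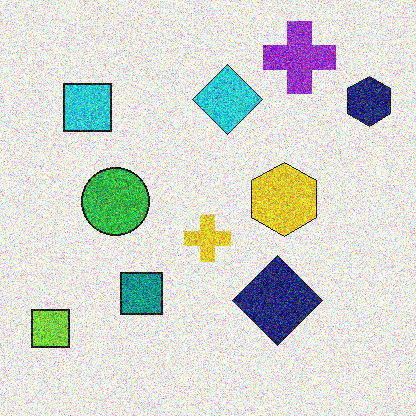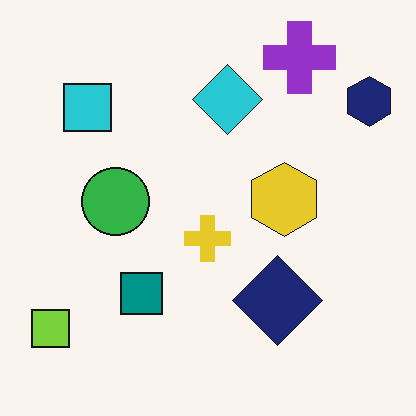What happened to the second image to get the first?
The first image is the second degraded with strong gaussian noise.

Random speckle covers the whole image, including the flat background.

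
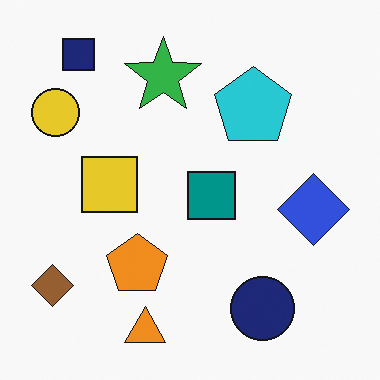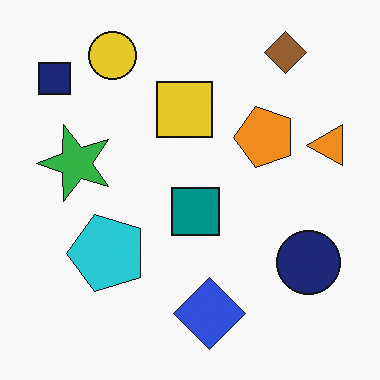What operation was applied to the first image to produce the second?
This is the original image transposed (reflected across the top-left ↔ bottom-right diagonal).

Shapes have swapped their row and column positions — what was in the top-right is now in the bottom-left — a diagonal reflection.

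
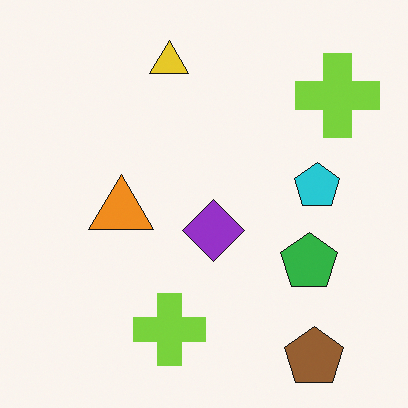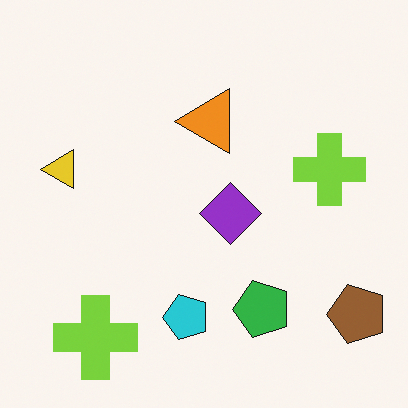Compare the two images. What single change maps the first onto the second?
The transformation is: transposed (reflected across the top-left ↔ bottom-right diagonal).

Shapes have swapped their row and column positions — what was in the top-right is now in the bottom-left — a diagonal reflection.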